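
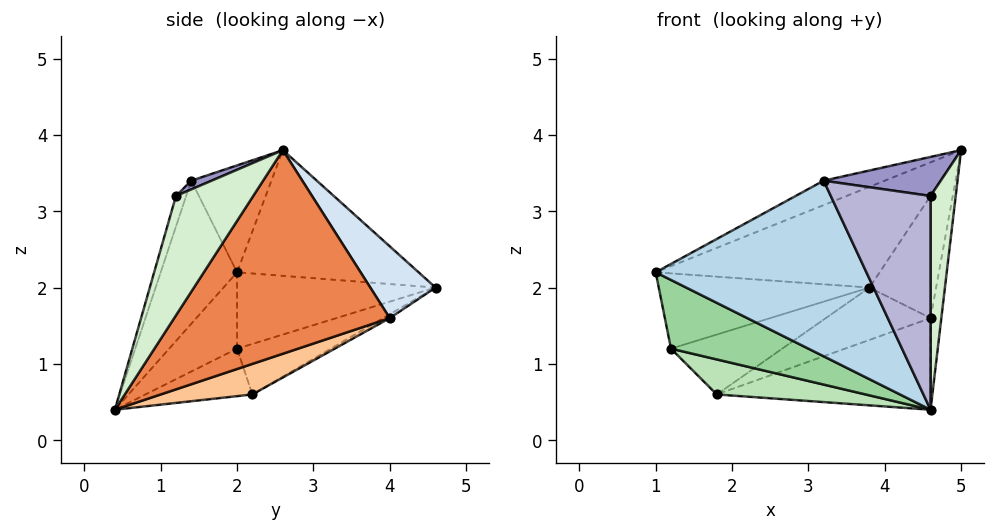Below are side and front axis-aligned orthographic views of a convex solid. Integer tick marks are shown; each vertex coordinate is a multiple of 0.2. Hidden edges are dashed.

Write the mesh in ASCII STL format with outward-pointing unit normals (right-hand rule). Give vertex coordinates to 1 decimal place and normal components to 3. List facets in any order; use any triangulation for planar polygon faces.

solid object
 facet normal -0.387 0.478 0.789
  outer loop
   vertex 3.8 4.6 2.0
   vertex 1.0 2.0 2.2
   vertex 5.0 2.6 3.8
  endloop
 endfacet
 facet normal -0.393 0.299 0.870
  outer loop
   vertex 3.2 1.4 3.4
   vertex 5.0 2.6 3.8
   vertex 1.0 2.0 2.2
  endloop
 endfacet
 facet normal -0.337 -0.929 0.153
  outer loop
   vertex 3.2 1.4 3.4
   vertex 1.0 2.0 2.2
   vertex 4.6 0.4 0.4
  endloop
 endfacet
 facet normal 0.665 0.679 0.311
  outer loop
   vertex 4.6 4.0 1.6
   vertex 3.8 4.6 2.0
   vertex 5.0 2.6 3.8
  endloop
 endfacet
 facet normal 0.988 0.049 -0.148
  outer loop
   vertex 4.6 4.0 1.6
   vertex 5.0 2.6 3.8
   vertex 4.6 0.4 0.4
  endloop
 endfacet
 facet normal -0.033 0.524 -0.851
  outer loop
   vertex 4.6 4.0 1.6
   vertex 1.8 2.2 0.6
   vertex 3.8 4.6 2.0
  endloop
 endfacet
 facet normal 0.134 0.313 -0.940
  outer loop
   vertex 4.6 4.0 1.6
   vertex 4.6 0.4 0.4
   vertex 1.8 2.2 0.6
  endloop
 endfacet
 facet normal -0.679 0.721 -0.136
  outer loop
   vertex 1.2 2.0 1.2
   vertex 1.0 2.0 2.2
   vertex 3.8 4.6 2.0
  endloop
 endfacet
 facet normal -0.601 0.712 -0.363
  outer loop
   vertex 1.2 2.0 1.2
   vertex 3.8 4.6 2.0
   vertex 1.8 2.2 0.6
  endloop
 endfacet
 facet normal -0.441 -0.893 -0.088
  outer loop
   vertex 1.2 2.0 1.2
   vertex 4.6 0.4 0.4
   vertex 1.0 2.0 2.2
  endloop
 endfacet
 facet normal -0.443 -0.618 -0.649
  outer loop
   vertex 1.2 2.0 1.2
   vertex 1.8 2.2 0.6
   vertex 4.6 0.4 0.4
  endloop
 endfacet
 facet normal 0.947 -0.308 0.088
  outer loop
   vertex 4.6 1.2 3.2
   vertex 4.6 0.4 0.4
   vertex 5.0 2.6 3.8
  endloop
 endfacet
 facet normal 0.071 -0.410 0.909
  outer loop
   vertex 4.6 1.2 3.2
   vertex 5.0 2.6 3.8
   vertex 3.2 1.4 3.4
  endloop
 endfacet
 facet normal -0.098 -0.957 0.273
  outer loop
   vertex 4.6 1.2 3.2
   vertex 3.2 1.4 3.4
   vertex 4.6 0.4 0.4
  endloop
 endfacet
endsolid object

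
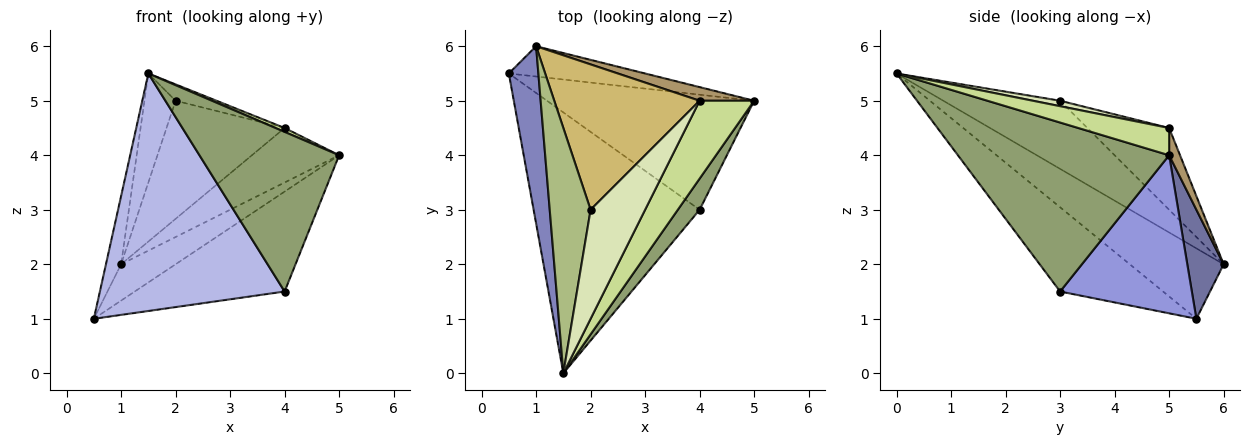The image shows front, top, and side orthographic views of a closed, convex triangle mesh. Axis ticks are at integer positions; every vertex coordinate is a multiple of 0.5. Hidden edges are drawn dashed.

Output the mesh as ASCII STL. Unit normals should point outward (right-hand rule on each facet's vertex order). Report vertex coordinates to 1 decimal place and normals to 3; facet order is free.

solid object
 facet normal 0.456 0.684 -0.570
  outer loop
   vertex 1.0 6.0 2.0
   vertex 5.0 5.0 4.0
   vertex 0.5 5.5 1.0
  endloop
 endfacet
 facet normal -0.912 0.147 0.383
  outer loop
   vertex 1.0 6.0 2.0
   vertex 0.5 5.5 1.0
   vertex 1.5 0.0 5.5
  endloop
 endfacet
 facet normal 0.499 0.568 -0.654
  outer loop
   vertex 4.0 3.0 1.5
   vertex 0.5 5.5 1.0
   vertex 5.0 5.0 4.0
  endloop
 endfacet
 facet normal -0.351 -0.630 -0.692
  outer loop
   vertex 4.0 3.0 1.5
   vertex 1.5 0.0 5.5
   vertex 0.5 5.5 1.0
  endloop
 endfacet
 facet normal 0.829 -0.548 0.107
  outer loop
   vertex 4.0 3.0 1.5
   vertex 5.0 5.0 4.0
   vertex 1.5 0.0 5.5
  endloop
 endfacet
 facet normal -0.836 0.223 0.502
  outer loop
   vertex 2.0 3.0 5.0
   vertex 1.0 6.0 2.0
   vertex 1.5 0.0 5.5
  endloop
 endfacet
 facet normal 0.447 -0.045 0.894
  outer loop
   vertex 4.0 5.0 4.5
   vertex 1.5 0.0 5.5
   vertex 5.0 5.0 4.0
  endloop
 endfacet
 facet normal 0.098 0.148 0.984
  outer loop
   vertex 4.0 5.0 4.5
   vertex 2.0 3.0 5.0
   vertex 1.5 0.0 5.5
  endloop
 endfacet
 facet normal 0.120 0.963 0.241
  outer loop
   vertex 4.0 5.0 4.5
   vertex 5.0 5.0 4.0
   vertex 1.0 6.0 2.0
  endloop
 endfacet
 facet normal -0.400 0.578 0.711
  outer loop
   vertex 4.0 5.0 4.5
   vertex 1.0 6.0 2.0
   vertex 2.0 3.0 5.0
  endloop
 endfacet
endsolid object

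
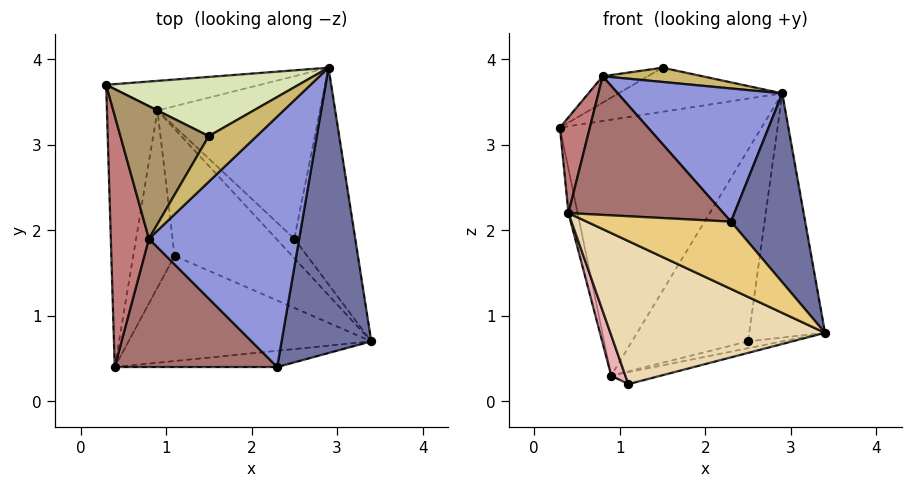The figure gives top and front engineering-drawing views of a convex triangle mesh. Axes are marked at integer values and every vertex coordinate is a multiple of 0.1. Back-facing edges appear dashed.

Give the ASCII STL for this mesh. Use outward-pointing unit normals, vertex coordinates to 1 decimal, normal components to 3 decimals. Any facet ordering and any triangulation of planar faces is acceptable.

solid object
 facet normal 0.751 -0.365 0.551
  outer loop
   vertex 2.3 0.4 2.1
   vertex 3.4 0.7 0.8
   vertex 2.9 3.9 3.6
  endloop
 endfacet
 facet normal -0.059 0.992 -0.115
  outer loop
   vertex 0.9 3.4 0.3
   vertex 0.3 3.7 3.2
   vertex 2.9 3.9 3.6
  endloop
 endfacet
 facet normal 0.469 -0.415 0.780
  outer loop
   vertex 0.8 1.9 3.8
   vertex 2.3 0.4 2.1
   vertex 2.9 3.9 3.6
  endloop
 endfacet
 facet normal 0.731 0.510 -0.453
  outer loop
   vertex 2.5 1.9 0.7
   vertex 2.9 3.9 3.6
   vertex 3.4 0.7 0.8
  endloop
 endfacet
 facet normal 0.479 0.291 -0.828
  outer loop
   vertex 2.5 1.9 0.7
   vertex 3.4 0.7 0.8
   vertex 0.9 3.4 0.3
  endloop
 endfacet
 facet normal 0.659 0.573 -0.486
  outer loop
   vertex 2.5 1.9 0.7
   vertex 0.9 3.4 0.3
   vertex 2.9 3.9 3.6
  endloop
 endfacet
 facet normal 0.288 0.090 -0.953
  outer loop
   vertex 1.1 1.7 0.2
   vertex 0.9 3.4 0.3
   vertex 3.4 0.7 0.8
  endloop
 endfacet
 facet normal -0.167 0.589 0.791
  outer loop
   vertex 1.5 3.1 3.9
   vertex 2.9 3.9 3.6
   vertex 0.3 3.7 3.2
  endloop
 endfacet
 facet normal -0.429 0.176 0.886
  outer loop
   vertex 1.5 3.1 3.9
   vertex 0.3 3.7 3.2
   vertex 0.8 1.9 3.8
  endloop
 endfacet
 facet normal 0.351 -0.279 0.894
  outer loop
   vertex 1.5 3.1 3.9
   vertex 0.8 1.9 3.8
   vertex 2.9 3.9 3.6
  endloop
 endfacet
 facet normal -0.012 -0.972 -0.235
  outer loop
   vertex 0.4 0.4 2.2
   vertex 3.4 0.7 0.8
   vertex 2.3 0.4 2.1
  endloop
 endfacet
 facet normal -0.192 -0.791 -0.581
  outer loop
   vertex 0.4 0.4 2.2
   vertex 1.1 1.7 0.2
   vertex 3.4 0.7 0.8
  endloop
 endfacet
 facet normal 0.036 -0.734 0.679
  outer loop
   vertex 0.4 0.4 2.2
   vertex 2.3 0.4 2.1
   vertex 0.8 1.9 3.8
  endloop
 endfacet
 facet normal -0.923 -0.137 0.359
  outer loop
   vertex 0.4 0.4 2.2
   vertex 0.8 1.9 3.8
   vertex 0.3 3.7 3.2
  endloop
 endfacet
 facet normal -0.978 0.033 -0.206
  outer loop
   vertex 0.4 0.4 2.2
   vertex 0.3 3.7 3.2
   vertex 0.9 3.4 0.3
  endloop
 endfacet
 facet normal -0.922 -0.086 -0.379
  outer loop
   vertex 0.4 0.4 2.2
   vertex 0.9 3.4 0.3
   vertex 1.1 1.7 0.2
  endloop
 endfacet
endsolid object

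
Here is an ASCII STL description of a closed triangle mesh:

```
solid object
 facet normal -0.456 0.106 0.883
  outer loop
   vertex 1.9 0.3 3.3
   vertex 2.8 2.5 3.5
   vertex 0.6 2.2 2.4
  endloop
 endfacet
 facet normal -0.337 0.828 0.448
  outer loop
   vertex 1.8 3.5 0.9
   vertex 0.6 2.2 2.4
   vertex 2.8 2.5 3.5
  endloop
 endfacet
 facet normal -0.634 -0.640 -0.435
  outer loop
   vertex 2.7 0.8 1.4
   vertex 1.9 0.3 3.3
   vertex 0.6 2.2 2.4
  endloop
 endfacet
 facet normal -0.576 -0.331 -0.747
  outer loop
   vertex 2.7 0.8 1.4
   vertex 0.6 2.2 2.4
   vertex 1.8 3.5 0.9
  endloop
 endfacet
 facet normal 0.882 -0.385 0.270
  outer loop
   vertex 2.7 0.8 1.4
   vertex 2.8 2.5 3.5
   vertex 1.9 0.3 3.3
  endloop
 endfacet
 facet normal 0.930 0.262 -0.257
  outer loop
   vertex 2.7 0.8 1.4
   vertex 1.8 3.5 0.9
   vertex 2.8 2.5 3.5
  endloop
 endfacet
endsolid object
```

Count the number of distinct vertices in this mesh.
5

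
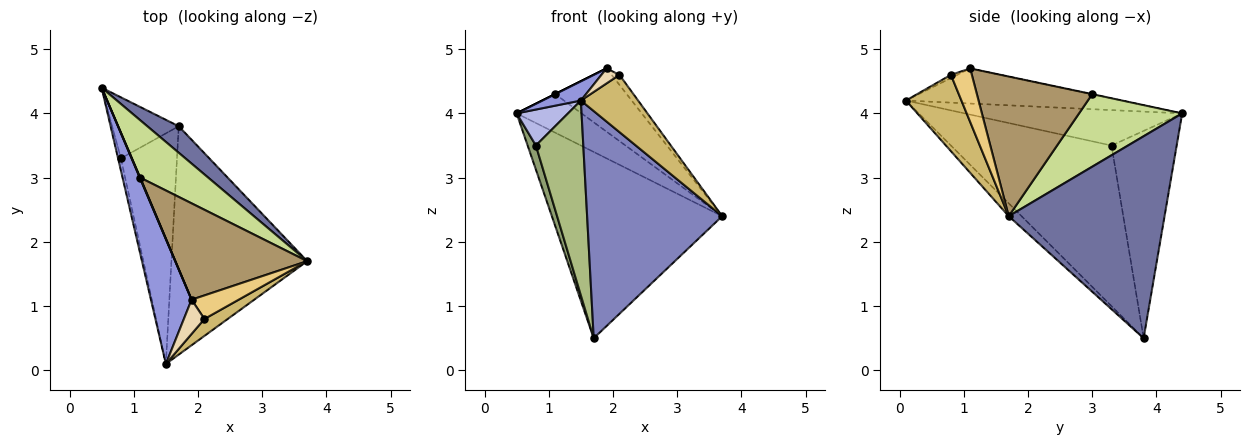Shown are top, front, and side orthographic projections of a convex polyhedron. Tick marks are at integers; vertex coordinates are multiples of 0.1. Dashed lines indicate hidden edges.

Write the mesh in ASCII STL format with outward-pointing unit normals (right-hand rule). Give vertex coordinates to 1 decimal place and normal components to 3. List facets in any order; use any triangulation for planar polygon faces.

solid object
 facet normal 0.671 0.734 0.104
  outer loop
   vertex 1.7 3.8 0.5
   vertex 0.5 4.4 4.0
   vertex 3.7 1.7 2.4
  endloop
 endfacet
 facet normal -0.067 -0.704 -0.707
  outer loop
   vertex 1.7 3.8 0.5
   vertex 3.7 1.7 2.4
   vertex 1.5 0.1 4.2
  endloop
 endfacet
 facet normal -0.649 -0.116 0.752
  outer loop
   vertex 1.9 1.1 4.7
   vertex 0.5 4.4 4.0
   vertex 1.5 0.1 4.2
  endloop
 endfacet
 facet normal -0.970 -0.229 -0.078
  outer loop
   vertex 0.8 3.3 3.5
   vertex 1.5 0.1 4.2
   vertex 0.5 4.4 4.0
  endloop
 endfacet
 facet normal -0.945 -0.120 -0.304
  outer loop
   vertex 0.8 3.3 3.5
   vertex 0.5 4.4 4.0
   vertex 1.7 3.8 0.5
  endloop
 endfacet
 facet normal -0.909 -0.268 -0.318
  outer loop
   vertex 0.8 3.3 3.5
   vertex 1.7 3.8 0.5
   vertex 1.5 0.1 4.2
  endloop
 endfacet
 facet normal 0.663 0.417 0.622
  outer loop
   vertex 1.1 3.0 4.3
   vertex 3.7 1.7 2.4
   vertex 0.5 4.4 4.0
  endloop
 endfacet
 facet normal -0.447 0.000 0.894
  outer loop
   vertex 1.1 3.0 4.3
   vertex 0.5 4.4 4.0
   vertex 1.9 1.1 4.7
  endloop
 endfacet
 facet normal 0.663 0.411 0.626
  outer loop
   vertex 1.1 3.0 4.3
   vertex 1.9 1.1 4.7
   vertex 3.7 1.7 2.4
  endloop
 endfacet
 facet normal 0.681 -0.702 0.208
  outer loop
   vertex 2.1 0.8 4.6
   vertex 1.5 0.1 4.2
   vertex 3.7 1.7 2.4
  endloop
 endfacet
 facet normal 0.723 0.270 0.636
  outer loop
   vertex 2.1 0.8 4.6
   vertex 3.7 1.7 2.4
   vertex 1.9 1.1 4.7
  endloop
 endfacet
 facet normal -0.142 -0.397 0.907
  outer loop
   vertex 2.1 0.8 4.6
   vertex 1.9 1.1 4.7
   vertex 1.5 0.1 4.2
  endloop
 endfacet
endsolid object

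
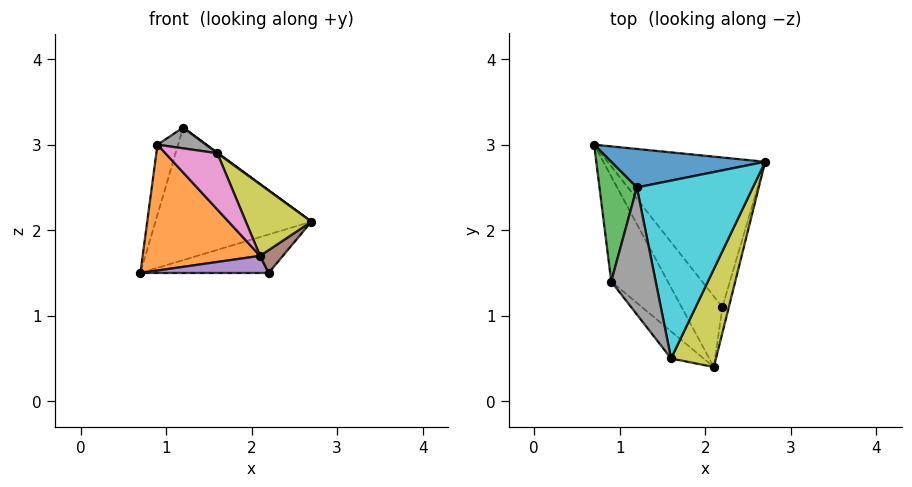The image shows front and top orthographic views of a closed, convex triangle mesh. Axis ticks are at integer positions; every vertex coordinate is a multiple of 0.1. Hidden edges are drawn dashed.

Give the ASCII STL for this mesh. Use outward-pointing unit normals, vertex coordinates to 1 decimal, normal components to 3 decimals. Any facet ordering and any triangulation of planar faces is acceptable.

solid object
 facet normal 0.012 0.960 0.279
  outer loop
   vertex 1.2 2.5 3.2
   vertex 2.7 2.8 2.1
   vertex 0.7 3.0 1.5
  endloop
 endfacet
 facet normal -0.800 -0.460 -0.384
  outer loop
   vertex 0.9 1.4 3.0
   vertex 0.7 3.0 1.5
   vertex 2.1 0.4 1.7
  endloop
 endfacet
 facet normal -0.925 0.192 0.329
  outer loop
   vertex 0.9 1.4 3.0
   vertex 1.2 2.5 3.2
   vertex 0.7 3.0 1.5
  endloop
 endfacet
 facet normal 0.301 0.238 -0.924
  outer loop
   vertex 2.2 1.1 1.5
   vertex 0.7 3.0 1.5
   vertex 2.7 2.8 2.1
  endloop
 endfacet
 facet normal -0.285 -0.225 -0.932
  outer loop
   vertex 2.2 1.1 1.5
   vertex 2.1 0.4 1.7
   vertex 0.7 3.0 1.5
  endloop
 endfacet
 facet normal 0.953 -0.201 -0.226
  outer loop
   vertex 2.2 1.1 1.5
   vertex 2.7 2.8 2.1
   vertex 2.1 0.4 1.7
  endloop
 endfacet
 facet normal -0.774 -0.571 -0.275
  outer loop
   vertex 1.6 0.5 2.9
   vertex 0.9 1.4 3.0
   vertex 2.1 0.4 1.7
  endloop
 endfacet
 facet normal -0.066 -0.161 0.985
  outer loop
   vertex 1.6 0.5 2.9
   vertex 1.2 2.5 3.2
   vertex 0.9 1.4 3.0
  endloop
 endfacet
 facet normal 0.876 -0.284 0.389
  outer loop
   vertex 1.6 0.5 2.9
   vertex 2.1 0.4 1.7
   vertex 2.7 2.8 2.1
  endloop
 endfacet
 facet normal 0.592 -0.003 0.806
  outer loop
   vertex 1.6 0.5 2.9
   vertex 2.7 2.8 2.1
   vertex 1.2 2.5 3.2
  endloop
 endfacet
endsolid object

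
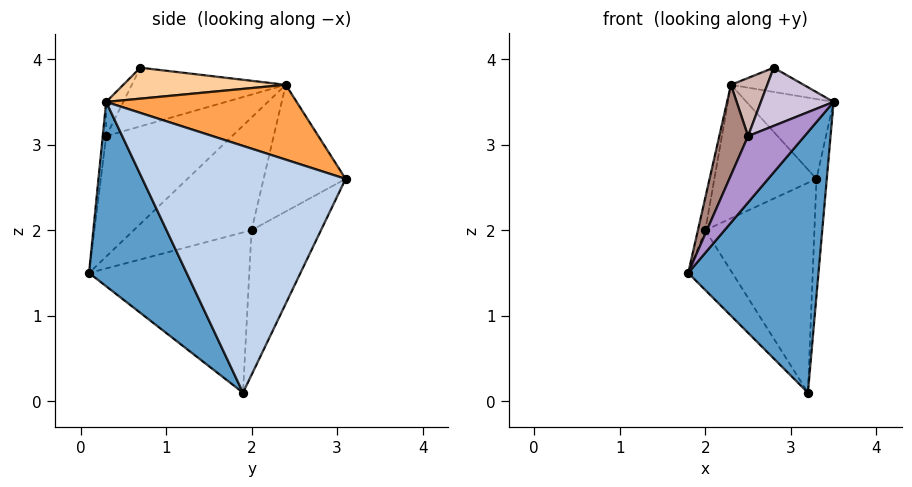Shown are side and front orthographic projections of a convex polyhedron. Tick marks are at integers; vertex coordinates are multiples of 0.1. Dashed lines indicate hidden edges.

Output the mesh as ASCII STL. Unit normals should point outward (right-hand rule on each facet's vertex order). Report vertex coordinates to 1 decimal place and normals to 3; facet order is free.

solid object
 facet normal 0.551 -0.735 -0.395
  outer loop
   vertex 3.2 1.9 0.1
   vertex 3.5 0.3 3.5
   vertex 1.8 0.1 1.5
  endloop
 endfacet
 facet normal 0.997 0.051 -0.064
  outer loop
   vertex 3.2 1.9 0.1
   vertex 3.3 3.1 2.6
   vertex 3.5 0.3 3.5
  endloop
 endfacet
 facet normal 0.614 0.281 0.737
  outer loop
   vertex 2.3 2.4 3.7
   vertex 3.5 0.3 3.5
   vertex 3.3 3.1 2.6
  endloop
 endfacet
 facet normal 0.588 0.263 0.765
  outer loop
   vertex 2.8 0.7 3.9
   vertex 3.5 0.3 3.5
   vertex 2.3 2.4 3.7
  endloop
 endfacet
 facet normal -0.818 0.225 -0.529
  outer loop
   vertex 2.0 2.0 2.0
   vertex 3.2 1.9 0.1
   vertex 1.8 0.1 1.5
  endloop
 endfacet
 facet normal -0.985 0.062 0.159
  outer loop
   vertex 2.0 2.0 2.0
   vertex 1.8 0.1 1.5
   vertex 2.3 2.4 3.7
  endloop
 endfacet
 facet normal -0.501 0.788 -0.358
  outer loop
   vertex 2.0 2.0 2.0
   vertex 3.3 3.1 2.6
   vertex 3.2 1.9 0.1
  endloop
 endfacet
 facet normal -0.624 0.778 -0.073
  outer loop
   vertex 2.0 2.0 2.0
   vertex 2.3 2.4 3.7
   vertex 3.3 3.1 2.6
  endloop
 endfacet
 facet normal -0.060 -0.987 0.150
  outer loop
   vertex 2.5 0.3 3.1
   vertex 1.8 0.1 1.5
   vertex 3.5 0.3 3.5
  endloop
 endfacet
 facet normal -0.199 -0.845 0.497
  outer loop
   vertex 2.5 0.3 3.1
   vertex 3.5 0.3 3.5
   vertex 2.8 0.7 3.9
  endloop
 endfacet
 facet normal -0.888 -0.203 0.414
  outer loop
   vertex 2.5 0.3 3.1
   vertex 2.3 2.4 3.7
   vertex 1.8 0.1 1.5
  endloop
 endfacet
 facet normal -0.877 -0.207 0.433
  outer loop
   vertex 2.5 0.3 3.1
   vertex 2.8 0.7 3.9
   vertex 2.3 2.4 3.7
  endloop
 endfacet
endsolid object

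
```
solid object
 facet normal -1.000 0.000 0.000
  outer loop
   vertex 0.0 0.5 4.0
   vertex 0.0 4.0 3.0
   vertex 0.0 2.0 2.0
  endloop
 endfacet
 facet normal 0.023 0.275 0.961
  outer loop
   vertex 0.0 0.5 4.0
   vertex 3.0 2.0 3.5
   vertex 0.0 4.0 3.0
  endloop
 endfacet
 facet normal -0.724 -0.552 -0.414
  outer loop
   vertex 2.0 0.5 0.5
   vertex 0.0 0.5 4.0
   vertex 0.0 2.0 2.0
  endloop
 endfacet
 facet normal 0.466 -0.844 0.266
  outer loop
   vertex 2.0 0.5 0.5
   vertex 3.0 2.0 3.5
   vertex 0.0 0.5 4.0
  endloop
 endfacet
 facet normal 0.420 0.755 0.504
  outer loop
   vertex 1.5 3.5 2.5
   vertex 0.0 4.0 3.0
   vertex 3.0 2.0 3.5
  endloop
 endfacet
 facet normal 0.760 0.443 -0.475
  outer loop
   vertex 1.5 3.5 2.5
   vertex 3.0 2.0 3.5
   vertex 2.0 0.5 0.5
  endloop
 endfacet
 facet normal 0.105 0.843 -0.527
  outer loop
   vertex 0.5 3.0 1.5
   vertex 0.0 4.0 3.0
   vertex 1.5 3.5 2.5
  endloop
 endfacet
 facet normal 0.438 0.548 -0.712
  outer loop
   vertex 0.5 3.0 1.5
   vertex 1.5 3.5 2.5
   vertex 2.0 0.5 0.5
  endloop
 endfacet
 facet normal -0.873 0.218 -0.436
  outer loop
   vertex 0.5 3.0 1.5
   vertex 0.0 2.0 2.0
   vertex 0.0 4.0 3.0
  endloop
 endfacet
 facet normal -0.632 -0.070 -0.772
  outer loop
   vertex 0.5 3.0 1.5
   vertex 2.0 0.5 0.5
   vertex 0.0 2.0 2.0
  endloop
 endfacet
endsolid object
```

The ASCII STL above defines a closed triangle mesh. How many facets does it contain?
10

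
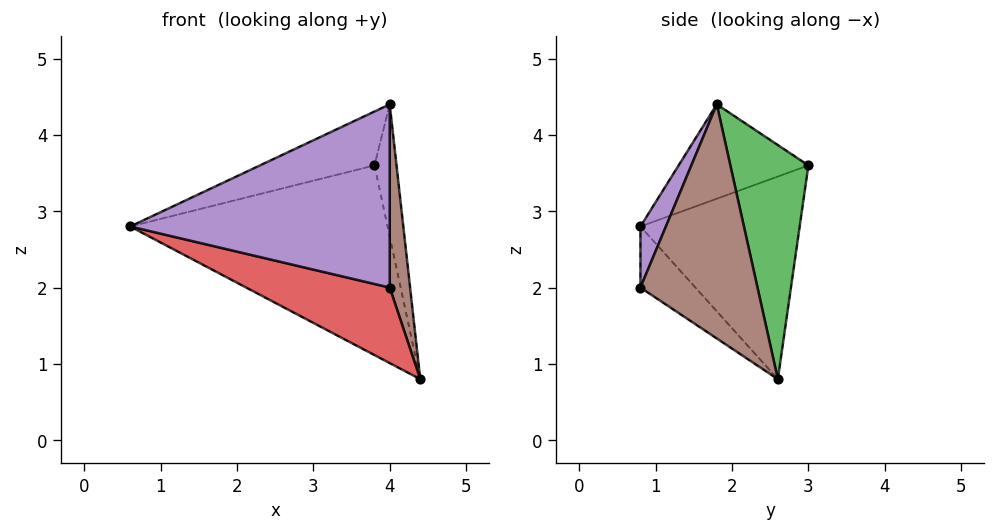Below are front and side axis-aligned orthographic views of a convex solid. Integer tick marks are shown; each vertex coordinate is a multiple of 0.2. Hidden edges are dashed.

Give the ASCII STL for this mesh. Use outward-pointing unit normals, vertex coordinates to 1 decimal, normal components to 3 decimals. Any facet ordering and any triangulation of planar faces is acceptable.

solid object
 facet normal -0.512 0.828 -0.228
  outer loop
   vertex 3.8 3.0 3.6
   vertex 4.4 2.6 0.8
   vertex 0.6 0.8 2.8
  endloop
 endfacet
 facet normal -0.485 0.428 0.763
  outer loop
   vertex 4.0 1.8 4.4
   vertex 3.8 3.0 3.6
   vertex 0.6 0.8 2.8
  endloop
 endfacet
 facet normal 0.949 0.268 0.165
  outer loop
   vertex 4.0 1.8 4.4
   vertex 4.4 2.6 0.8
   vertex 3.8 3.0 3.6
  endloop
 endfacet
 facet normal -0.197 -0.513 -0.835
  outer loop
   vertex 4.0 0.8 2.0
   vertex 0.6 0.8 2.8
   vertex 4.4 2.6 0.8
  endloop
 endfacet
 facet normal 0.090 -0.919 0.383
  outer loop
   vertex 4.0 0.8 2.0
   vertex 4.0 1.8 4.4
   vertex 0.6 0.8 2.8
  endloop
 endfacet
 facet normal 0.983 -0.171 0.071
  outer loop
   vertex 4.0 0.8 2.0
   vertex 4.4 2.6 0.8
   vertex 4.0 1.8 4.4
  endloop
 endfacet
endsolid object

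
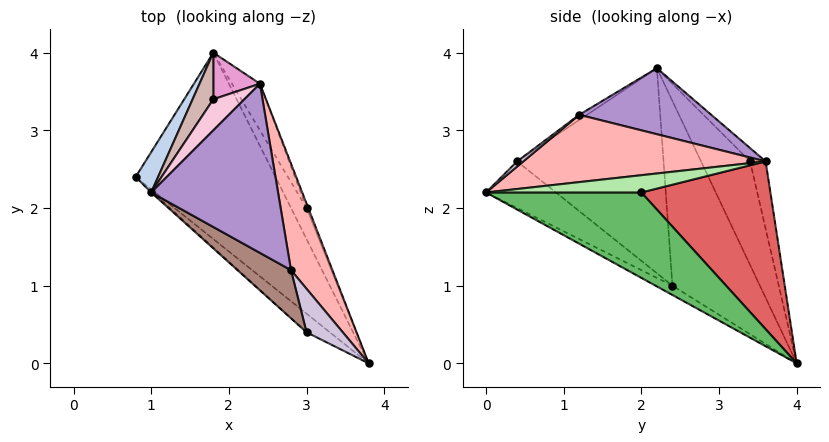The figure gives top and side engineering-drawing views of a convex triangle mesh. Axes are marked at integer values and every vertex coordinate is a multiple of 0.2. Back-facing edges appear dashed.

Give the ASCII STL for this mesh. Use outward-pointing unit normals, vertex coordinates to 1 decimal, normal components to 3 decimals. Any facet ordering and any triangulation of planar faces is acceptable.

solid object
 facet normal -0.057 -0.503 -0.862
  outer loop
   vertex 1.8 4.0 0.0
   vertex 3.8 0.0 2.2
   vertex 0.8 2.4 1.0
  endloop
 endfacet
 facet normal -0.815 0.571 0.099
  outer loop
   vertex 1.0 2.2 3.8
   vertex 1.8 4.0 0.0
   vertex 0.8 2.4 1.0
  endloop
 endfacet
 facet normal -0.535 -0.802 -0.267
  outer loop
   vertex 3.0 0.4 2.6
   vertex 0.8 2.4 1.0
   vertex 3.8 0.0 2.2
  endloop
 endfacet
 facet normal -0.671 -0.742 -0.005
  outer loop
   vertex 3.0 0.4 2.6
   vertex 1.0 2.2 3.8
   vertex 0.8 2.4 1.0
  endloop
 endfacet
 facet normal 0.916 0.366 -0.166
  outer loop
   vertex 3.0 2.0 2.2
   vertex 3.8 0.0 2.2
   vertex 1.8 4.0 0.0
  endloop
 endfacet
 facet normal 0.925 0.370 -0.092
  outer loop
   vertex 3.0 2.0 2.2
   vertex 2.4 3.6 2.6
   vertex 3.8 0.0 2.2
  endloop
 endfacet
 facet normal 0.912 0.380 -0.152
  outer loop
   vertex 3.0 2.0 2.2
   vertex 1.8 4.0 0.0
   vertex 2.4 3.6 2.6
  endloop
 endfacet
 facet normal 0.822 0.263 0.506
  outer loop
   vertex 2.8 1.2 3.2
   vertex 3.8 0.0 2.2
   vertex 2.4 3.6 2.6
  endloop
 endfacet
 facet normal 0.442 0.286 0.850
  outer loop
   vertex 2.8 1.2 3.2
   vertex 2.4 3.6 2.6
   vertex 1.0 2.2 3.8
  endloop
 endfacet
 facet normal 0.115 -0.577 0.808
  outer loop
   vertex 2.8 1.2 3.2
   vertex 3.0 0.4 2.6
   vertex 3.8 0.0 2.2
  endloop
 endfacet
 facet normal -0.076 -0.610 0.788
  outer loop
   vertex 2.8 1.2 3.2
   vertex 1.0 2.2 3.8
   vertex 3.0 0.4 2.6
  endloop
 endfacet
 facet normal -0.747 0.648 0.149
  outer loop
   vertex 1.8 3.4 2.6
   vertex 1.8 4.0 0.0
   vertex 1.0 2.2 3.8
  endloop
 endfacet
 facet normal -0.309 0.927 0.214
  outer loop
   vertex 1.8 3.4 2.6
   vertex 2.4 3.6 2.6
   vertex 1.8 4.0 0.0
  endloop
 endfacet
 facet normal -0.254 0.763 0.594
  outer loop
   vertex 1.8 3.4 2.6
   vertex 1.0 2.2 3.8
   vertex 2.4 3.6 2.6
  endloop
 endfacet
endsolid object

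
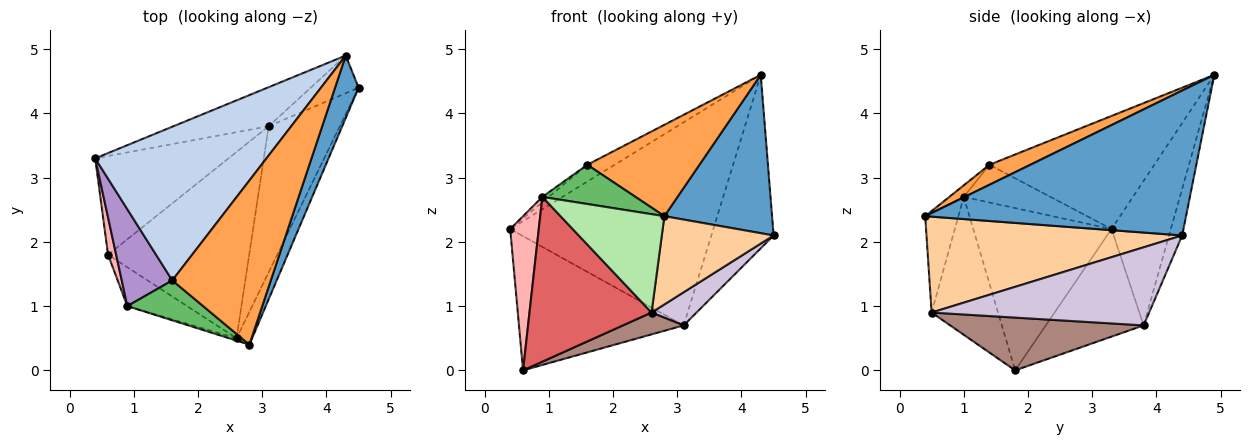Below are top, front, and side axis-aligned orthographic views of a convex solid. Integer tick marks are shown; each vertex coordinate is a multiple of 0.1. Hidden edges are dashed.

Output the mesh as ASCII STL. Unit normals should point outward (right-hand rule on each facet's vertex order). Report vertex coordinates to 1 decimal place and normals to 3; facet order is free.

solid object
 facet normal 0.914 -0.377 0.149
  outer loop
   vertex 4.3 4.9 4.6
   vertex 2.8 0.4 2.4
   vertex 4.5 4.4 2.1
  endloop
 endfacet
 facet normal -0.549 0.091 0.831
  outer loop
   vertex 1.6 1.4 3.2
   vertex 4.3 4.9 4.6
   vertex 0.4 3.3 2.2
  endloop
 endfacet
 facet normal 0.175 -0.479 0.860
  outer loop
   vertex 1.6 1.4 3.2
   vertex 2.8 0.4 2.4
   vertex 4.3 4.9 4.6
  endloop
 endfacet
 facet normal 0.906 -0.396 -0.147
  outer loop
   vertex 2.6 0.5 0.9
   vertex 4.5 4.4 2.1
   vertex 2.8 0.4 2.4
  endloop
 endfacet
 facet normal -0.108 -0.697 0.709
  outer loop
   vertex 0.9 1.0 2.7
   vertex 2.8 0.4 2.4
   vertex 1.6 1.4 3.2
  endloop
 endfacet
 facet normal -0.304 -0.952 -0.023
  outer loop
   vertex 0.9 1.0 2.7
   vertex 2.6 0.5 0.9
   vertex 2.8 0.4 2.4
  endloop
 endfacet
 facet normal -0.468 -0.860 -0.203
  outer loop
   vertex 0.9 1.0 2.7
   vertex 0.6 1.8 0.0
   vertex 2.6 0.5 0.9
  endloop
 endfacet
 facet normal -0.978 -0.202 0.049
  outer loop
   vertex 0.9 1.0 2.7
   vertex 0.4 3.3 2.2
   vertex 0.6 1.8 0.0
  endloop
 endfacet
 facet normal -0.597 0.044 0.801
  outer loop
   vertex 0.9 1.0 2.7
   vertex 1.6 1.4 3.2
   vertex 0.4 3.3 2.2
  endloop
 endfacet
 facet normal 0.731 -0.151 -0.666
  outer loop
   vertex 3.1 3.8 0.7
   vertex 4.5 4.4 2.1
   vertex 2.6 0.5 0.9
  endloop
 endfacet
 facet normal 0.348 -0.109 -0.931
  outer loop
   vertex 3.1 3.8 0.7
   vertex 2.6 0.5 0.9
   vertex 0.6 1.8 0.0
  endloop
 endfacet
 facet normal -0.432 0.727 -0.535
  outer loop
   vertex 3.1 3.8 0.7
   vertex 0.6 1.8 0.0
   vertex 0.4 3.3 2.2
  endloop
 endfacet
 facet normal -0.276 0.944 -0.181
  outer loop
   vertex 3.1 3.8 0.7
   vertex 0.4 3.3 2.2
   vertex 4.3 4.9 4.6
  endloop
 endfacet
 facet normal -0.203 0.957 -0.208
  outer loop
   vertex 3.1 3.8 0.7
   vertex 4.3 4.9 4.6
   vertex 4.5 4.4 2.1
  endloop
 endfacet
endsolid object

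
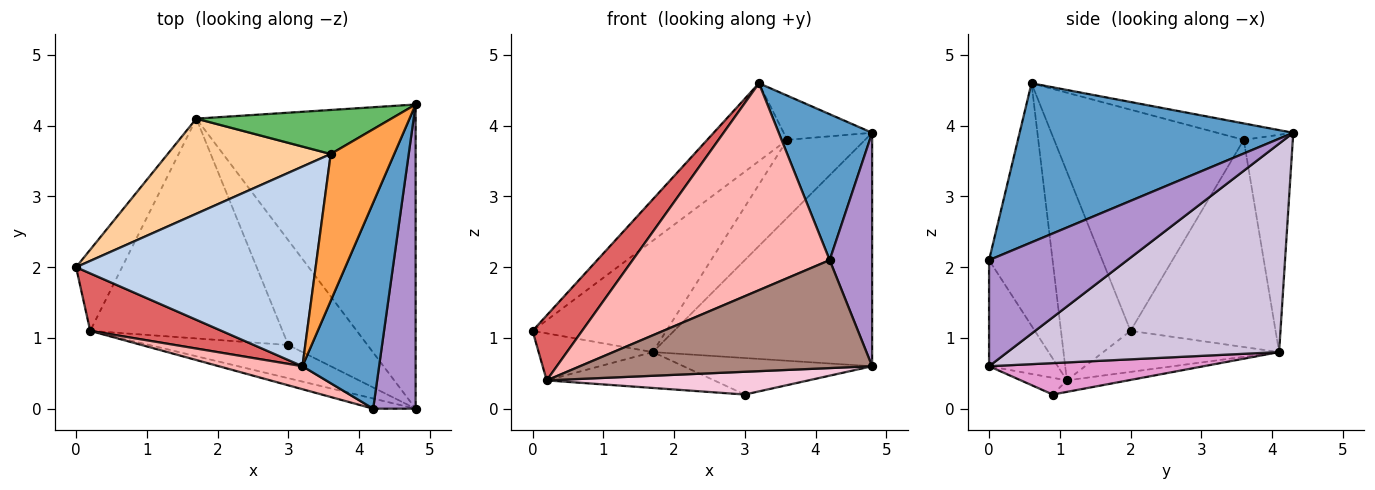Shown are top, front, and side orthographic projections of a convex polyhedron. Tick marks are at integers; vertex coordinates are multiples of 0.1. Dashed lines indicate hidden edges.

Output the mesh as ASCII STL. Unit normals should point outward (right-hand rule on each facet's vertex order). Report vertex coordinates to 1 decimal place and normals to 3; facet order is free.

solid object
 facet normal 0.861 -0.294 0.415
  outer loop
   vertex 3.2 0.6 4.6
   vertex 4.2 0.0 2.1
   vertex 4.8 4.3 3.9
  endloop
 endfacet
 facet normal -0.652 0.275 0.706
  outer loop
   vertex 3.6 3.6 3.8
   vertex 0.0 2.0 1.1
   vertex 3.2 0.6 4.6
  endloop
 endfacet
 facet normal -0.241 0.280 0.929
  outer loop
   vertex 3.6 3.6 3.8
   vertex 3.2 0.6 4.6
   vertex 4.8 4.3 3.9
  endloop
 endfacet
 facet normal -0.636 0.587 0.501
  outer loop
   vertex 3.6 3.6 3.8
   vertex 1.7 4.1 0.8
   vertex 0.0 2.0 1.1
  endloop
 endfacet
 facet normal -0.481 0.763 0.432
  outer loop
   vertex 3.6 3.6 3.8
   vertex 4.8 4.3 3.9
   vertex 1.7 4.1 0.8
  endloop
 endfacet
 facet normal -0.611 0.397 -0.685
  outer loop
   vertex 0.2 1.1 0.4
   vertex 0.0 2.0 1.1
   vertex 1.7 4.1 0.8
  endloop
 endfacet
 facet normal -0.725 -0.516 0.456
  outer loop
   vertex 0.2 1.1 0.4
   vertex 3.2 0.6 4.6
   vertex 0.0 2.0 1.1
  endloop
 endfacet
 facet normal -0.305 -0.947 0.105
  outer loop
   vertex 0.2 1.1 0.4
   vertex 4.2 0.0 2.1
   vertex 3.2 0.6 4.6
  endloop
 endfacet
 facet normal 0.893 -0.274 0.357
  outer loop
   vertex 4.8 0.0 0.6
   vertex 4.8 4.3 3.9
   vertex 4.2 0.0 2.1
  endloop
 endfacet
 facet normal 0.602 0.486 -0.633
  outer loop
   vertex 4.8 0.0 0.6
   vertex 1.7 4.1 0.8
   vertex 4.8 4.3 3.9
  endloop
 endfacet
 facet normal -0.228 -0.969 -0.091
  outer loop
   vertex 4.8 0.0 0.6
   vertex 4.2 0.0 2.1
   vertex 0.2 1.1 0.4
  endloop
 endfacet
 facet normal -0.059 0.161 -0.985
  outer loop
   vertex 3.0 0.9 0.2
   vertex 0.2 1.1 0.4
   vertex 1.7 4.1 0.8
  endloop
 endfacet
 facet normal 0.351 0.308 -0.884
  outer loop
   vertex 3.0 0.9 0.2
   vertex 1.7 4.1 0.8
   vertex 4.8 0.0 0.6
  endloop
 endfacet
 facet normal -0.099 -0.562 -0.821
  outer loop
   vertex 3.0 0.9 0.2
   vertex 4.8 0.0 0.6
   vertex 0.2 1.1 0.4
  endloop
 endfacet
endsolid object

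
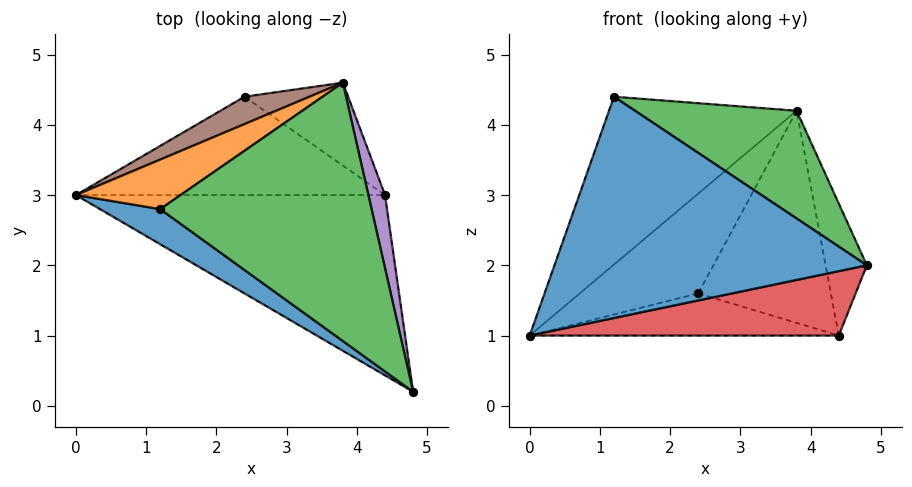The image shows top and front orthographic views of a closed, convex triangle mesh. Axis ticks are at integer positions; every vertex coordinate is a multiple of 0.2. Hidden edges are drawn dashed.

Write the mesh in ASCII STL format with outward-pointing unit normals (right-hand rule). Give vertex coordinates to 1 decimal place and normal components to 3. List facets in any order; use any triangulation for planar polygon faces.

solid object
 facet normal -0.520 -0.844 0.134
  outer loop
   vertex 1.2 2.8 4.4
   vertex 0.0 3.0 1.0
   vertex 4.8 0.2 2.0
  endloop
 endfacet
 facet normal -0.540 0.807 0.238
  outer loop
   vertex 1.2 2.8 4.4
   vertex 3.8 4.6 4.2
   vertex 0.0 3.0 1.0
  endloop
 endfacet
 facet normal 0.320 -0.365 0.875
  outer loop
   vertex 1.2 2.8 4.4
   vertex 4.8 0.2 2.0
   vertex 3.8 4.6 4.2
  endloop
 endfacet
 facet normal 0.000 -0.336 -0.942
  outer loop
   vertex 4.4 3.0 1.0
   vertex 4.8 0.2 2.0
   vertex 0.0 3.0 1.0
  endloop
 endfacet
 facet normal 0.980 0.174 0.097
  outer loop
   vertex 4.4 3.0 1.0
   vertex 3.8 4.6 4.2
   vertex 4.8 0.2 2.0
  endloop
 endfacet
 facet normal -0.532 0.816 0.224
  outer loop
   vertex 2.4 4.4 1.6
   vertex 0.0 3.0 1.0
   vertex 3.8 4.6 4.2
  endloop
 endfacet
 facet normal 0.000 0.394 -0.919
  outer loop
   vertex 2.4 4.4 1.6
   vertex 4.4 3.0 1.0
   vertex 0.0 3.0 1.0
  endloop
 endfacet
 facet normal 0.477 0.819 -0.320
  outer loop
   vertex 2.4 4.4 1.6
   vertex 3.8 4.6 4.2
   vertex 4.4 3.0 1.0
  endloop
 endfacet
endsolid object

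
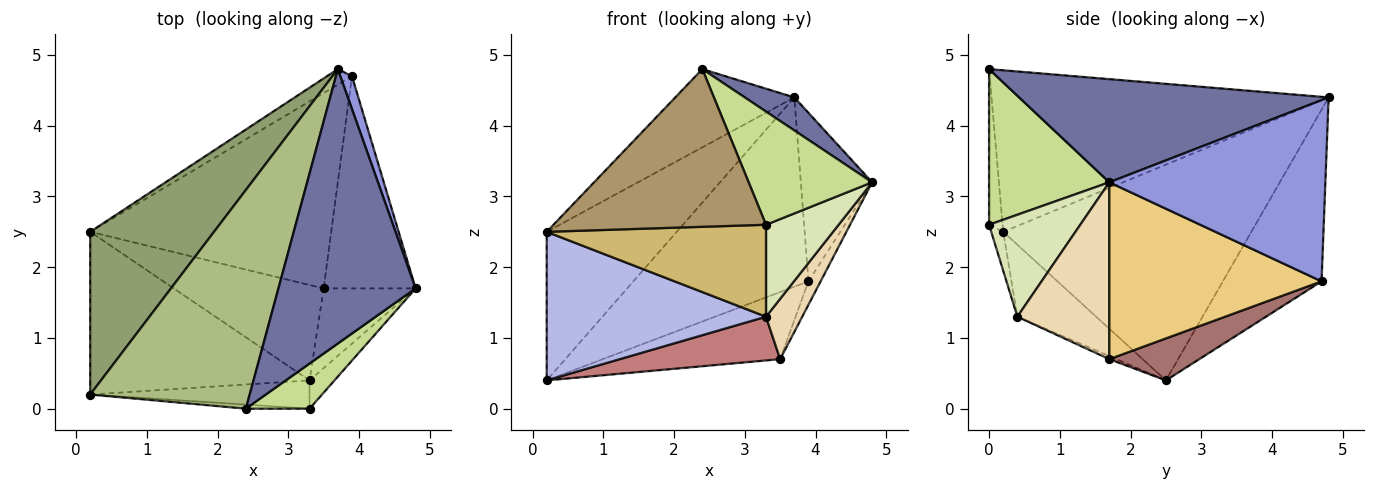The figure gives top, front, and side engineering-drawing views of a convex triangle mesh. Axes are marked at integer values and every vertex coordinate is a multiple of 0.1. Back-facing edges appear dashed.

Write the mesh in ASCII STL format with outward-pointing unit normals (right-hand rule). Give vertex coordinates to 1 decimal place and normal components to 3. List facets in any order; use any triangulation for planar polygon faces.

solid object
 facet normal 0.598 -0.096 0.796
  outer loop
   vertex 2.4 0.0 4.8
   vertex 4.8 1.7 3.2
   vertex 3.7 4.8 4.4
  endloop
 endfacet
 facet normal -0.490 0.869 -0.071
  outer loop
   vertex 3.9 4.7 1.8
   vertex 0.2 2.5 0.4
   vertex 3.7 4.8 4.4
  endloop
 endfacet
 facet normal 0.948 0.313 0.061
  outer loop
   vertex 3.9 4.7 1.8
   vertex 3.7 4.8 4.4
   vertex 4.8 1.7 3.2
  endloop
 endfacet
 facet normal -0.236 -0.655 -0.718
  outer loop
   vertex 0.2 0.2 2.5
   vertex 0.2 2.5 0.4
   vertex 3.3 0.4 1.3
  endloop
 endfacet
 facet normal -0.790 0.414 0.453
  outer loop
   vertex 0.2 0.2 2.5
   vertex 3.7 4.8 4.4
   vertex 0.2 2.5 0.4
  endloop
 endfacet
 facet normal -0.690 0.244 0.681
  outer loop
   vertex 0.2 0.2 2.5
   vertex 2.4 0.0 4.8
   vertex 3.7 4.8 4.4
  endloop
 endfacet
 facet normal 0.671 -0.689 0.274
  outer loop
   vertex 3.3 0.0 2.6
   vertex 4.8 1.7 3.2
   vertex 2.4 0.0 4.8
  endloop
 endfacet
 facet normal 0.768 -0.612 -0.188
  outer loop
   vertex 3.3 0.0 2.6
   vertex 3.3 0.4 1.3
   vertex 4.8 1.7 3.2
  endloop
 endfacet
 facet normal -0.064 -0.998 -0.026
  outer loop
   vertex 3.3 0.0 2.6
   vertex 2.4 0.0 4.8
   vertex 0.2 0.2 2.5
  endloop
 endfacet
 facet normal -0.052 -0.954 -0.294
  outer loop
   vertex 3.3 0.0 2.6
   vertex 0.2 0.2 2.5
   vertex 3.3 0.4 1.3
  endloop
 endfacet
 facet normal 0.886 0.051 -0.461
  outer loop
   vertex 3.5 1.7 0.7
   vertex 3.9 4.7 1.8
   vertex 4.8 1.7 3.2
  endloop
 endfacet
 facet normal 0.838 -0.330 -0.436
  outer loop
   vertex 3.5 1.7 0.7
   vertex 4.8 1.7 3.2
   vertex 3.3 0.4 1.3
  endloop
 endfacet
 facet normal 0.163 0.321 -0.933
  outer loop
   vertex 3.5 1.7 0.7
   vertex 0.2 2.5 0.4
   vertex 3.9 4.7 1.8
  endloop
 endfacet
 facet normal -0.018 -0.417 -0.909
  outer loop
   vertex 3.5 1.7 0.7
   vertex 3.3 0.4 1.3
   vertex 0.2 2.5 0.4
  endloop
 endfacet
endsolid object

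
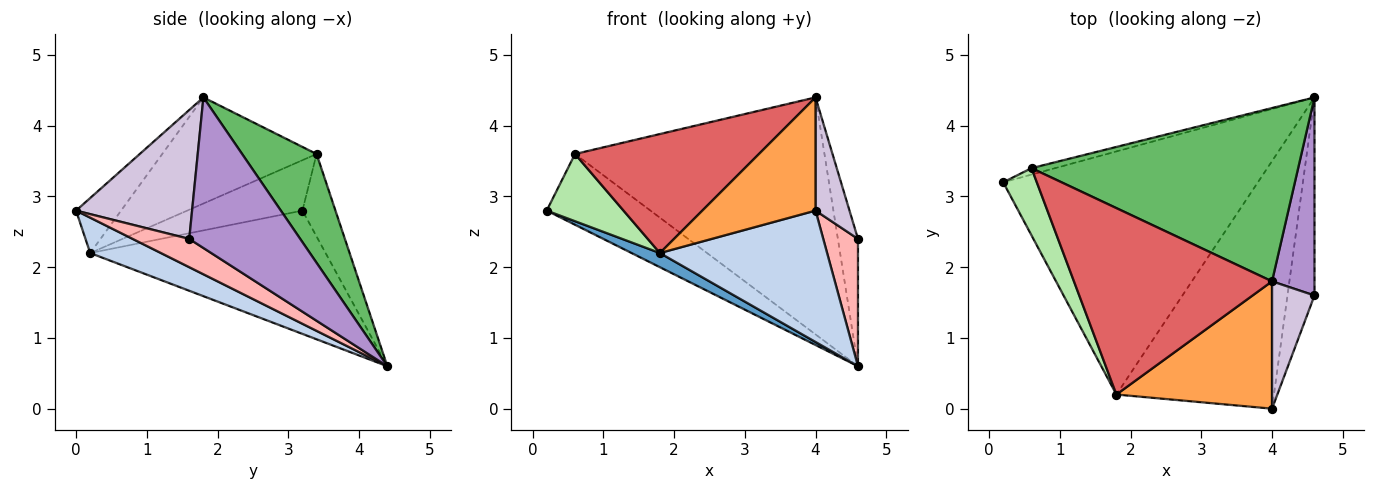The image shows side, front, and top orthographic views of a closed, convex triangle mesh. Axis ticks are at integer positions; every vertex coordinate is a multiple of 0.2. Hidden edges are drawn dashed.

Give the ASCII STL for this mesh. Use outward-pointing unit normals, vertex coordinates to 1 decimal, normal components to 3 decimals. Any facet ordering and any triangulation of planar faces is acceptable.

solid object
 facet normal -0.435 -0.052 -0.899
  outer loop
   vertex 1.8 0.2 2.2
   vertex 0.2 3.2 2.8
   vertex 4.6 4.4 0.6
  endloop
 endfacet
 facet normal 0.195 -0.460 -0.866
  outer loop
   vertex 1.8 0.2 2.2
   vertex 4.6 4.4 0.6
   vertex 4.0 0.0 2.8
  endloop
 endfacet
 facet normal -0.255 -0.642 0.723
  outer loop
   vertex 1.8 0.2 2.2
   vertex 4.0 0.0 2.8
   vertex 4.0 1.8 4.4
  endloop
 endfacet
 facet normal -0.302 0.949 -0.086
  outer loop
   vertex 0.6 3.4 3.6
   vertex 4.6 4.4 0.6
   vertex 0.2 3.2 2.8
  endloop
 endfacet
 facet normal 0.234 0.785 0.574
  outer loop
   vertex 0.6 3.4 3.6
   vertex 4.0 1.8 4.4
   vertex 4.6 4.4 0.6
  endloop
 endfacet
 facet normal -0.728 -0.485 0.485
  outer loop
   vertex 0.6 3.4 3.6
   vertex 0.2 3.2 2.8
   vertex 1.8 0.2 2.2
  endloop
 endfacet
 facet normal -0.412 -0.490 0.768
  outer loop
   vertex 0.6 3.4 3.6
   vertex 1.8 0.2 2.2
   vertex 4.0 1.8 4.4
  endloop
 endfacet
 facet normal 0.661 -0.406 -0.631
  outer loop
   vertex 4.6 1.6 2.4
   vertex 4.0 0.0 2.8
   vertex 4.6 4.4 0.6
  endloop
 endfacet
 facet normal 0.948 0.172 0.267
  outer loop
   vertex 4.6 1.6 2.4
   vertex 4.6 4.4 0.6
   vertex 4.0 1.8 4.4
  endloop
 endfacet
 facet normal 0.915 -0.268 0.301
  outer loop
   vertex 4.6 1.6 2.4
   vertex 4.0 1.8 4.4
   vertex 4.0 0.0 2.8
  endloop
 endfacet
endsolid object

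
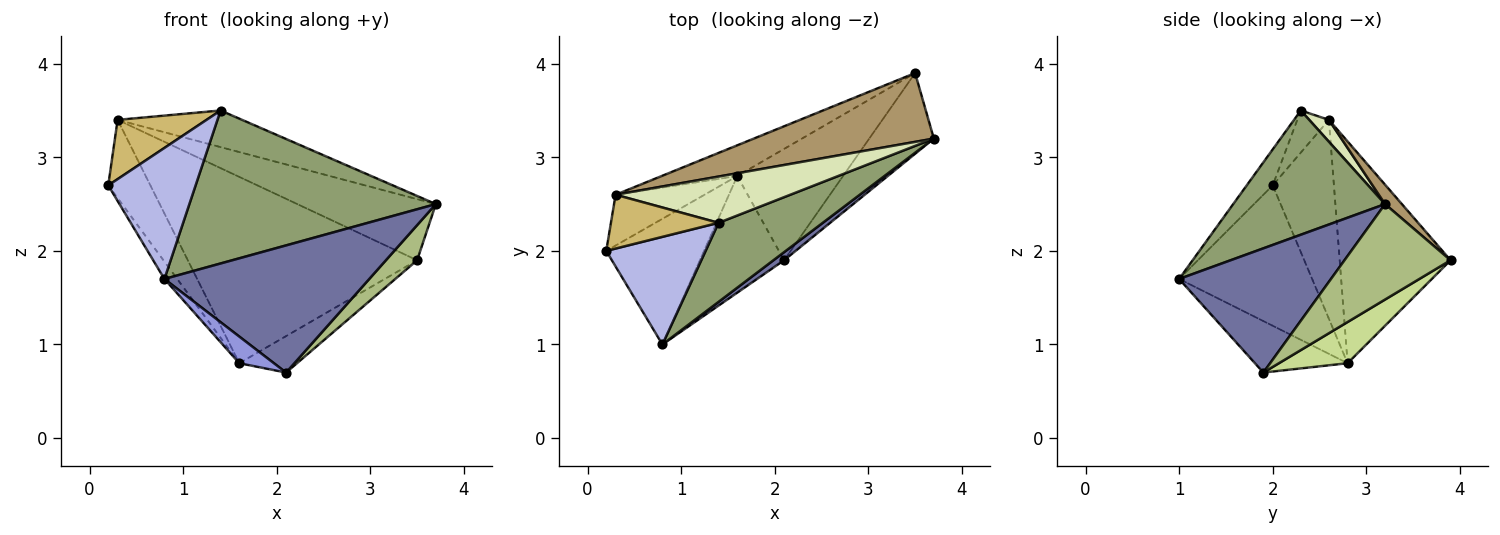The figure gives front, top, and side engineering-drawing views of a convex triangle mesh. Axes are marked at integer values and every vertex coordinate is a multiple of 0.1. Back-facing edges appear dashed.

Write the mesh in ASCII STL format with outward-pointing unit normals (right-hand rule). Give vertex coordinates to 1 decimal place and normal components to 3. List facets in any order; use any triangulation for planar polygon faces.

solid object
 facet normal 0.595 -0.802 0.051
  outer loop
   vertex 2.1 1.9 0.7
   vertex 3.7 3.2 2.5
   vertex 0.8 1.0 1.7
  endloop
 endfacet
 facet normal -0.818 0.079 -0.570
  outer loop
   vertex 1.6 2.8 0.8
   vertex 0.8 1.0 1.7
   vertex 0.2 2.0 2.7
  endloop
 endfacet
 facet normal -0.512 -0.191 -0.838
  outer loop
   vertex 1.6 2.8 0.8
   vertex 2.1 1.9 0.7
   vertex 0.8 1.0 1.7
  endloop
 endfacet
 facet normal -0.224 -0.753 0.619
  outer loop
   vertex 1.4 2.3 3.5
   vertex 0.2 2.0 2.7
   vertex 0.8 1.0 1.7
  endloop
 endfacet
 facet normal 0.480 -0.779 0.403
  outer loop
   vertex 1.4 2.3 3.5
   vertex 0.8 1.0 1.7
   vertex 3.7 3.2 2.5
  endloop
 endfacet
 facet normal 0.805 -0.237 -0.544
  outer loop
   vertex 3.5 3.9 1.9
   vertex 3.7 3.2 2.5
   vertex 2.1 1.9 0.7
  endloop
 endfacet
 facet normal 0.347 0.292 -0.891
  outer loop
   vertex 3.5 3.9 1.9
   vertex 2.1 1.9 0.7
   vertex 1.6 2.8 0.8
  endloop
 endfacet
 facet normal 0.098 0.618 0.780
  outer loop
   vertex 0.3 2.6 3.4
   vertex 1.4 2.3 3.5
   vertex 3.7 3.2 2.5
  endloop
 endfacet
 facet normal 0.080 0.662 0.745
  outer loop
   vertex 0.3 2.6 3.4
   vertex 3.7 3.2 2.5
   vertex 3.5 3.9 1.9
  endloop
 endfacet
 facet normal -0.254 -0.716 0.650
  outer loop
   vertex 0.3 2.6 3.4
   vertex 0.2 2.0 2.7
   vertex 1.4 2.3 3.5
  endloop
 endfacet
 facet normal -0.773 0.532 -0.346
  outer loop
   vertex 0.3 2.6 3.4
   vertex 1.6 2.8 0.8
   vertex 0.2 2.0 2.7
  endloop
 endfacet
 facet normal -0.431 0.891 -0.147
  outer loop
   vertex 0.3 2.6 3.4
   vertex 3.5 3.9 1.9
   vertex 1.6 2.8 0.8
  endloop
 endfacet
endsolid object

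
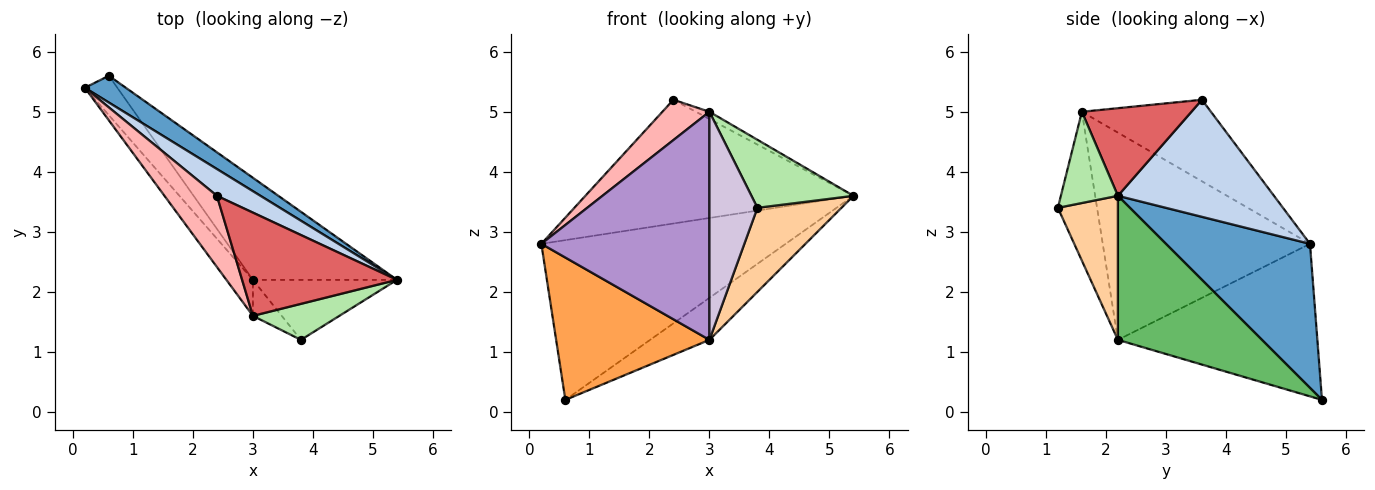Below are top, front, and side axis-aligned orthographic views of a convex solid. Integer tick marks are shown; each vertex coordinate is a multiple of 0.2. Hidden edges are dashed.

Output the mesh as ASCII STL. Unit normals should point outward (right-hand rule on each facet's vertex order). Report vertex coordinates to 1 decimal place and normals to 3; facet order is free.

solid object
 facet normal 0.503 0.853 0.143
  outer loop
   vertex 0.6 5.6 0.2
   vertex 0.2 5.4 2.8
   vertex 5.4 2.2 3.6
  endloop
 endfacet
 facet normal 0.494 0.850 0.184
  outer loop
   vertex 2.4 3.6 5.2
   vertex 5.4 2.2 3.6
   vertex 0.2 5.4 2.8
  endloop
 endfacet
 facet normal -0.782 -0.601 -0.167
  outer loop
   vertex 3.0 2.2 1.2
   vertex 0.2 5.4 2.8
   vertex 0.6 5.6 0.2
  endloop
 endfacet
 facet normal 0.503 -0.704 -0.503
  outer loop
   vertex 3.0 2.2 1.2
   vertex 5.4 2.2 3.6
   vertex 3.8 1.2 3.4
  endloop
 endfacet
 facet normal 0.679 0.280 -0.679
  outer loop
   vertex 3.0 2.2 1.2
   vertex 0.6 5.6 0.2
   vertex 5.4 2.2 3.6
  endloop
 endfacet
 facet normal 0.443 -0.792 0.420
  outer loop
   vertex 3.0 1.6 5.0
   vertex 3.8 1.2 3.4
   vertex 5.4 2.2 3.6
  endloop
 endfacet
 facet normal 0.492 0.061 0.869
  outer loop
   vertex 3.0 1.6 5.0
   vertex 5.4 2.2 3.6
   vertex 2.4 3.6 5.2
  endloop
 endfacet
 facet normal -0.804 -0.293 0.517
  outer loop
   vertex 3.0 1.6 5.0
   vertex 2.4 3.6 5.2
   vertex 0.2 5.4 2.8
  endloop
 endfacet
 facet normal -0.773 -0.627 -0.099
  outer loop
   vertex 3.0 1.6 5.0
   vertex 0.2 5.4 2.8
   vertex 3.0 2.2 1.2
  endloop
 endfacet
 facet normal -0.627 -0.769 -0.121
  outer loop
   vertex 3.0 1.6 5.0
   vertex 3.0 2.2 1.2
   vertex 3.8 1.2 3.4
  endloop
 endfacet
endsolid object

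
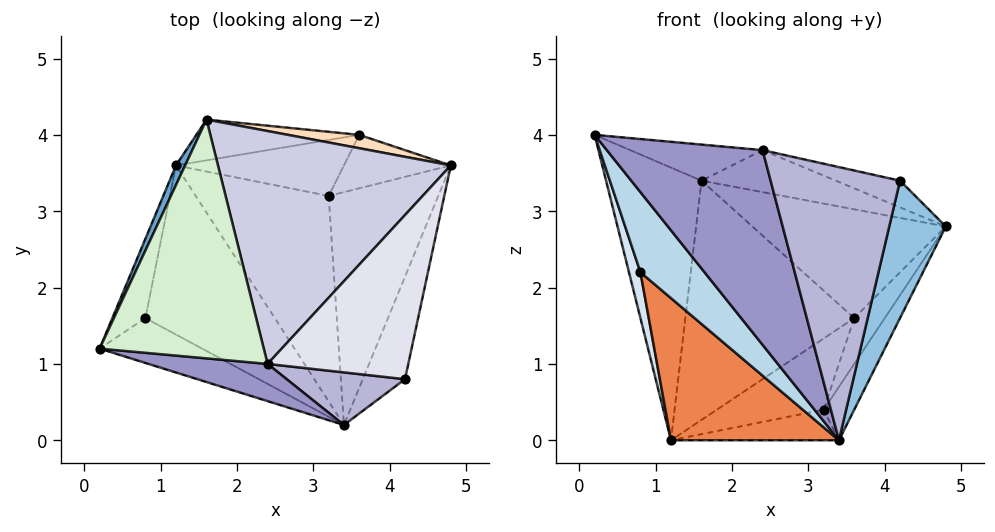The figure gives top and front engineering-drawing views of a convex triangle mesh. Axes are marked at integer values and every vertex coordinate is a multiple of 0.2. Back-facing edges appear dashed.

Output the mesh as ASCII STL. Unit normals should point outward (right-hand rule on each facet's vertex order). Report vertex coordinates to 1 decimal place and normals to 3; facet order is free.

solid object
 facet normal -0.903 0.428 0.031
  outer loop
   vertex 1.2 3.6 0.0
   vertex 0.2 1.2 4.0
   vertex 1.6 4.2 3.4
  endloop
 endfacet
 facet normal 0.953 -0.243 -0.181
  outer loop
   vertex 4.2 0.8 3.4
   vertex 3.4 0.2 0.0
   vertex 4.8 3.6 2.8
  endloop
 endfacet
 facet normal -0.662 -0.654 -0.366
  outer loop
   vertex 0.8 1.6 2.2
   vertex 3.4 0.2 0.0
   vertex 0.2 1.2 4.0
  endloop
 endfacet
 facet normal -0.915 -0.202 -0.350
  outer loop
   vertex 0.8 1.6 2.2
   vertex 0.2 1.2 4.0
   vertex 1.2 3.6 0.0
  endloop
 endfacet
 facet normal -0.705 -0.456 -0.543
  outer loop
   vertex 0.8 1.6 2.2
   vertex 1.2 3.6 0.0
   vertex 3.4 0.2 0.0
  endloop
 endfacet
 facet normal 0.815 0.130 -0.565
  outer loop
   vertex 3.2 3.2 0.4
   vertex 4.8 3.6 2.8
   vertex 3.4 0.2 0.0
  endloop
 endfacet
 facet normal 0.222 0.143 -0.965
  outer loop
   vertex 3.2 3.2 0.4
   vertex 3.4 0.2 0.0
   vertex 1.2 3.6 0.0
  endloop
 endfacet
 facet normal 0.205 0.972 0.119
  outer loop
   vertex 3.6 4.0 1.6
   vertex 1.6 4.2 3.4
   vertex 4.8 3.6 2.8
  endloop
 endfacet
 facet normal -0.052 0.984 -0.168
  outer loop
   vertex 3.6 4.0 1.6
   vertex 1.2 3.6 0.0
   vertex 1.6 4.2 3.4
  endloop
 endfacet
 facet normal 0.699 0.466 -0.543
  outer loop
   vertex 3.6 4.0 1.6
   vertex 4.8 3.6 2.8
   vertex 3.2 3.2 0.4
  endloop
 endfacet
 facet normal 0.270 0.757 -0.595
  outer loop
   vertex 3.6 4.0 1.6
   vertex 3.2 3.2 0.4
   vertex 1.2 3.6 0.0
  endloop
 endfacet
 facet normal 0.103 0.149 0.984
  outer loop
   vertex 2.4 1.0 3.8
   vertex 1.6 4.2 3.4
   vertex 0.2 1.2 4.0
  endloop
 endfacet
 facet normal -0.072 -0.980 0.187
  outer loop
   vertex 2.4 1.0 3.8
   vertex 0.2 1.2 4.0
   vertex 3.4 0.2 0.0
  endloop
 endfacet
 facet normal -0.067 -0.980 0.189
  outer loop
   vertex 2.4 1.0 3.8
   vertex 3.4 0.2 0.0
   vertex 4.2 0.8 3.4
  endloop
 endfacet
 facet normal 0.213 0.173 0.962
  outer loop
   vertex 2.4 1.0 3.8
   vertex 4.8 3.6 2.8
   vertex 1.6 4.2 3.4
  endloop
 endfacet
 facet normal 0.231 0.156 0.960
  outer loop
   vertex 2.4 1.0 3.8
   vertex 4.2 0.8 3.4
   vertex 4.8 3.6 2.8
  endloop
 endfacet
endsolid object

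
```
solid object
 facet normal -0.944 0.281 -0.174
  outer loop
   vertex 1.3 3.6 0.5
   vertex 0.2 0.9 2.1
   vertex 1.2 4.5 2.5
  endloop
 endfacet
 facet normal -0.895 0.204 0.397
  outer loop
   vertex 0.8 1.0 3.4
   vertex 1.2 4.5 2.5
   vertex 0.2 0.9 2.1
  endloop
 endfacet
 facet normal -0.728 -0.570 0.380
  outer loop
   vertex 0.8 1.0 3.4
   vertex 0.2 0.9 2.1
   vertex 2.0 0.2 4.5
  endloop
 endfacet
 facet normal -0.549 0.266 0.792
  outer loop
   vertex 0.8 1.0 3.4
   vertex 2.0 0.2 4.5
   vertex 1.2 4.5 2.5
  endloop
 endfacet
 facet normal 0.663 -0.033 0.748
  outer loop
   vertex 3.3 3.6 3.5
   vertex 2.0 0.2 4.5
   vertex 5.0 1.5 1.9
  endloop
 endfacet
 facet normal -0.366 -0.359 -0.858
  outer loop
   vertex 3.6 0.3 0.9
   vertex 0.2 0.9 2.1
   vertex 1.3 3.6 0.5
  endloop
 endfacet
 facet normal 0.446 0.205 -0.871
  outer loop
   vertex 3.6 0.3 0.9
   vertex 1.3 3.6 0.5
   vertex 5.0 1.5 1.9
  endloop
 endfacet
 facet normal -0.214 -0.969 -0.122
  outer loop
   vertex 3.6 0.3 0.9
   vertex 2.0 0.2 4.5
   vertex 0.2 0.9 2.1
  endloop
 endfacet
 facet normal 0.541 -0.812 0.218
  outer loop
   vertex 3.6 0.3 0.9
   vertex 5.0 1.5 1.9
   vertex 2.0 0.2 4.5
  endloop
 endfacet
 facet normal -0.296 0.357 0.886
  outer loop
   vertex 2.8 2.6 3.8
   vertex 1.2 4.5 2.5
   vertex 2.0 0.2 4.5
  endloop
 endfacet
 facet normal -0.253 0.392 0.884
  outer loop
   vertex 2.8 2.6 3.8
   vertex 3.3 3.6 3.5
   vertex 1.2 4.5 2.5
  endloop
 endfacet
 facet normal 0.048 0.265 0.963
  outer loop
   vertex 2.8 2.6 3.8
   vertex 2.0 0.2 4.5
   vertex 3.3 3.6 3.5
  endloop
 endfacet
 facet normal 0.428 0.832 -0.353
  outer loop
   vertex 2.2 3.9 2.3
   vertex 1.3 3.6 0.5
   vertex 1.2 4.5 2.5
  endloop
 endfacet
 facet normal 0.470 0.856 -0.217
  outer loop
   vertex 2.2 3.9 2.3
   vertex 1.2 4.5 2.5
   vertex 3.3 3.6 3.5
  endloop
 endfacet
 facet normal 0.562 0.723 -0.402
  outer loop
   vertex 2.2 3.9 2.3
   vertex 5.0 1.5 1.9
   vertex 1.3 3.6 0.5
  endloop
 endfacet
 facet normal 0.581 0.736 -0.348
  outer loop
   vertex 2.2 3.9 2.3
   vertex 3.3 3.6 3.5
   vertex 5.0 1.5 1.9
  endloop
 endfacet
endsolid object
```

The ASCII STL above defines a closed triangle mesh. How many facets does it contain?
16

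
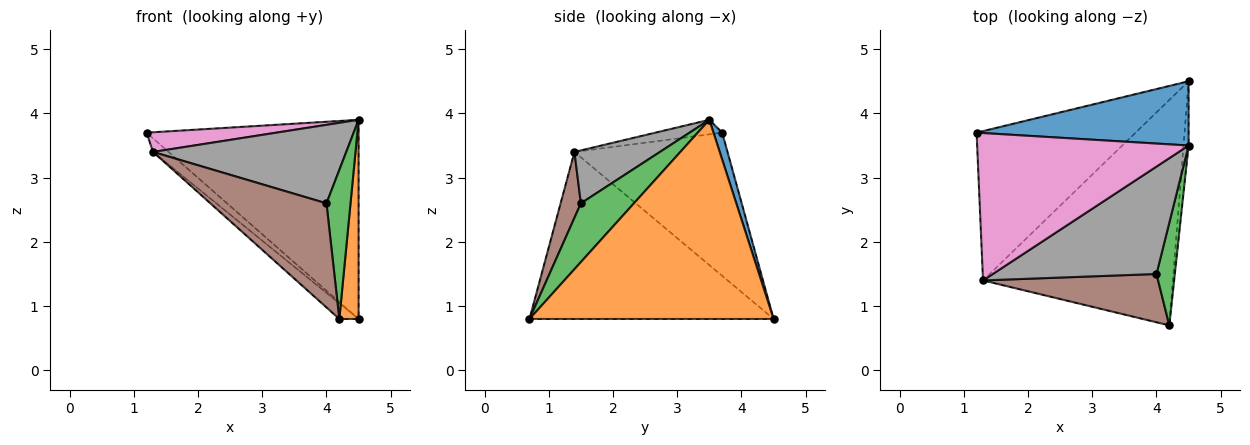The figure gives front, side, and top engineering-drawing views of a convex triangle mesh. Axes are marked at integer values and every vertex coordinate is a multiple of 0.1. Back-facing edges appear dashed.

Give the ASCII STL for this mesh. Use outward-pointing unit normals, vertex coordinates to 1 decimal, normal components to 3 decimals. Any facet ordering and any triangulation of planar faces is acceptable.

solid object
 facet normal 0.039 0.951 0.307
  outer loop
   vertex 4.5 3.5 3.9
   vertex 4.5 4.5 0.8
   vertex 1.2 3.7 3.7
  endloop
 endfacet
 facet normal 0.997 -0.079 -0.025
  outer loop
   vertex 4.5 3.5 3.9
   vertex 4.2 0.7 0.8
   vertex 4.5 4.5 0.8
  endloop
 endfacet
 facet normal 0.876 -0.397 0.274
  outer loop
   vertex 4.0 1.5 2.6
   vertex 4.2 0.7 0.8
   vertex 4.5 3.5 3.9
  endloop
 endfacet
 facet normal -0.668 0.068 -0.741
  outer loop
   vertex 1.3 1.4 3.4
   vertex 1.2 3.7 3.7
   vertex 4.5 4.5 0.8
  endloop
 endfacet
 facet normal -0.660 0.052 -0.750
  outer loop
   vertex 1.3 1.4 3.4
   vertex 4.5 4.5 0.8
   vertex 4.2 0.7 0.8
  endloop
 endfacet
 facet normal 0.156 -0.896 0.416
  outer loop
   vertex 1.3 1.4 3.4
   vertex 4.2 0.7 0.8
   vertex 4.0 1.5 2.6
  endloop
 endfacet
 facet normal -0.068 -0.132 0.989
  outer loop
   vertex 1.3 1.4 3.4
   vertex 4.5 3.5 3.9
   vertex 1.2 3.7 3.7
  endloop
 endfacet
 facet normal 0.253 -0.571 0.781
  outer loop
   vertex 1.3 1.4 3.4
   vertex 4.0 1.5 2.6
   vertex 4.5 3.5 3.9
  endloop
 endfacet
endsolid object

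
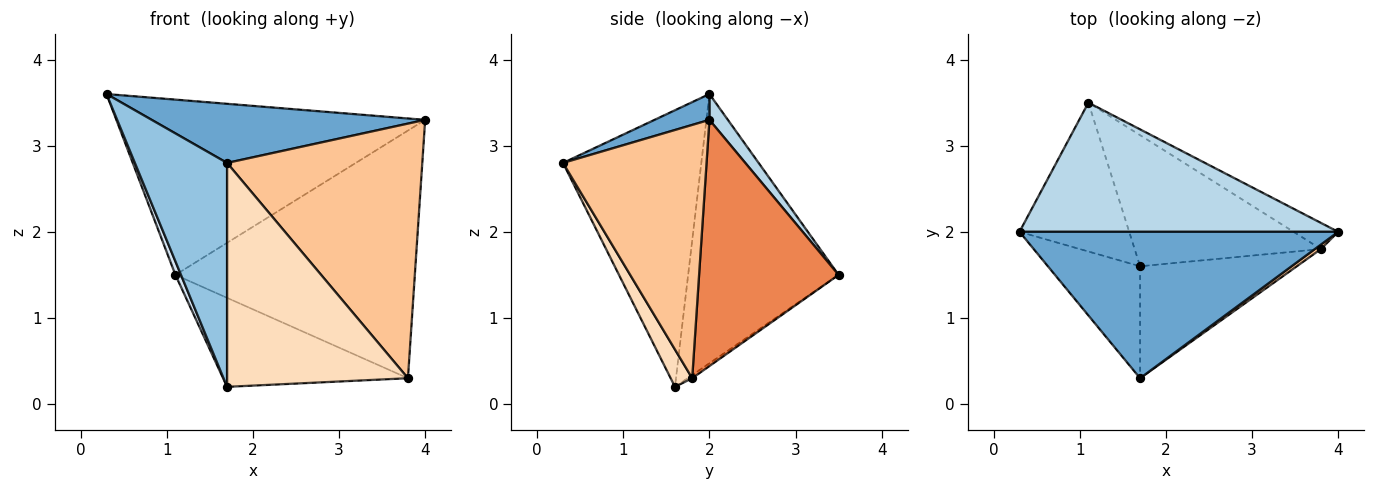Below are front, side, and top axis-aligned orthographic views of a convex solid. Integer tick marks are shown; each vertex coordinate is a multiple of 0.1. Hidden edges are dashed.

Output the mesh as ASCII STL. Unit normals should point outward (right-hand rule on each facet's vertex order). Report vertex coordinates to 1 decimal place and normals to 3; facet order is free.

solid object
 facet normal 0.075 -0.373 0.925
  outer loop
   vertex 1.7 0.3 2.8
   vertex 4.0 2.0 3.3
   vertex 0.3 2.0 3.6
  endloop
 endfacet
 facet normal -0.802 -0.535 -0.267
  outer loop
   vertex 1.7 1.6 0.2
   vertex 1.7 0.3 2.8
   vertex 0.3 2.0 3.6
  endloop
 endfacet
 facet normal 0.048 0.804 0.593
  outer loop
   vertex 1.1 3.5 1.5
   vertex 0.3 2.0 3.6
   vertex 4.0 2.0 3.3
  endloop
 endfacet
 facet normal -0.926 -0.034 -0.377
  outer loop
   vertex 1.1 3.5 1.5
   vertex 1.7 1.6 0.2
   vertex 0.3 2.0 3.6
  endloop
 endfacet
 facet normal 0.501 0.860 -0.091
  outer loop
   vertex 3.8 1.8 0.3
   vertex 1.1 3.5 1.5
   vertex 4.0 2.0 3.3
  endloop
 endfacet
 facet normal -0.014 0.562 -0.827
  outer loop
   vertex 3.8 1.8 0.3
   vertex 1.7 1.6 0.2
   vertex 1.1 3.5 1.5
  endloop
 endfacet
 facet normal 0.592 -0.806 0.014
  outer loop
   vertex 3.8 1.8 0.3
   vertex 4.0 2.0 3.3
   vertex 1.7 0.3 2.8
  endloop
 endfacet
 facet normal 0.106 -0.889 -0.445
  outer loop
   vertex 3.8 1.8 0.3
   vertex 1.7 0.3 2.8
   vertex 1.7 1.6 0.2
  endloop
 endfacet
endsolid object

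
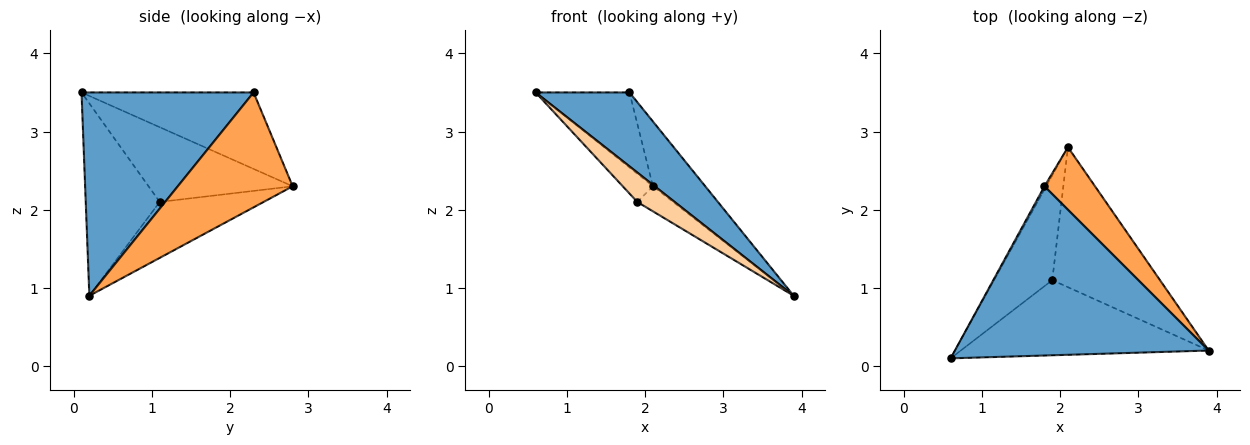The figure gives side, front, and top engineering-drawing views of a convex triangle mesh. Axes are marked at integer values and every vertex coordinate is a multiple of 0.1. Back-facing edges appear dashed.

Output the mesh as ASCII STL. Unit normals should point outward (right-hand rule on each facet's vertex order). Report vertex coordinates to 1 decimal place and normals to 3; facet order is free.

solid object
 facet normal 0.592 -0.323 0.739
  outer loop
   vertex 1.8 2.3 3.5
   vertex 0.6 0.1 3.5
   vertex 3.9 0.2 0.9
  endloop
 endfacet
 facet normal -0.878 0.479 -0.020
  outer loop
   vertex 1.8 2.3 3.5
   vertex 2.1 2.8 2.3
   vertex 0.6 0.1 3.5
  endloop
 endfacet
 facet normal 0.845 0.385 0.372
  outer loop
   vertex 1.8 2.3 3.5
   vertex 3.9 0.2 0.9
   vertex 2.1 2.8 2.3
  endloop
 endfacet
 facet normal -0.586 -0.295 -0.755
  outer loop
   vertex 1.9 1.1 2.1
   vertex 3.9 0.2 0.9
   vertex 0.6 0.1 3.5
  endloop
 endfacet
 facet normal -0.778 0.163 -0.606
  outer loop
   vertex 1.9 1.1 2.1
   vertex 0.6 0.1 3.5
   vertex 2.1 2.8 2.3
  endloop
 endfacet
 facet normal -0.455 0.157 -0.876
  outer loop
   vertex 1.9 1.1 2.1
   vertex 2.1 2.8 2.3
   vertex 3.9 0.2 0.9
  endloop
 endfacet
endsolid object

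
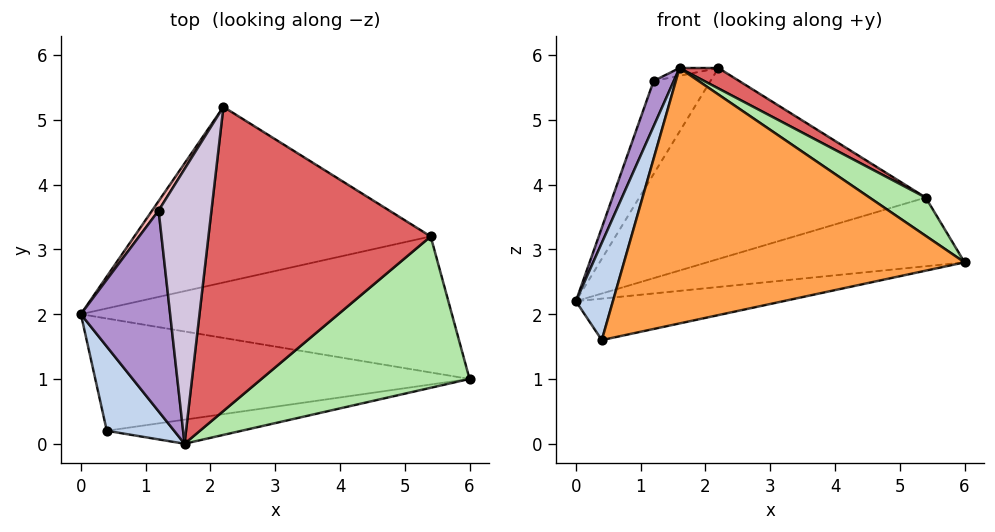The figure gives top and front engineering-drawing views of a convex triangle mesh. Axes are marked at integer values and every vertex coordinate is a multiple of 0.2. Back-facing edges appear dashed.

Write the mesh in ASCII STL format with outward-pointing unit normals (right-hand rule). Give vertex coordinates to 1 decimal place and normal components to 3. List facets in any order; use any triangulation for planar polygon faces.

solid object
 facet normal 0.150 0.342 -0.928
  outer loop
   vertex 0.4 0.2 1.6
   vertex 0.0 2.0 2.2
   vertex 6.0 1.0 2.8
  endloop
 endfacet
 facet normal -0.924 -0.289 0.250
  outer loop
   vertex 0.4 0.2 1.6
   vertex 1.6 0.0 5.8
   vertex 0.0 2.0 2.2
  endloop
 endfacet
 facet normal 0.160 -0.983 -0.093
  outer loop
   vertex 0.4 0.2 1.6
   vertex 6.0 1.0 2.8
   vertex 1.6 0.0 5.8
  endloop
 endfacet
 facet normal 0.162 0.445 -0.881
  outer loop
   vertex 5.4 3.2 3.8
   vertex 6.0 1.0 2.8
   vertex 0.0 2.0 2.2
  endloop
 endfacet
 facet normal 0.037 0.736 -0.676
  outer loop
   vertex 5.4 3.2 3.8
   vertex 0.0 2.0 2.2
   vertex 2.2 5.2 5.8
  endloop
 endfacet
 facet normal 0.583 -0.199 0.788
  outer loop
   vertex 5.4 3.2 3.8
   vertex 1.6 0.0 5.8
   vertex 6.0 1.0 2.8
  endloop
 endfacet
 facet normal 0.503 -0.058 0.862
  outer loop
   vertex 5.4 3.2 3.8
   vertex 2.2 5.2 5.8
   vertex 1.6 0.0 5.8
  endloop
 endfacet
 facet normal -0.850 0.524 0.053
  outer loop
   vertex 1.2 3.6 5.6
   vertex 2.2 5.2 5.8
   vertex 0.0 2.0 2.2
  endloop
 endfacet
 facet normal -0.927 -0.083 0.366
  outer loop
   vertex 1.2 3.6 5.6
   vertex 0.0 2.0 2.2
   vertex 1.6 0.0 5.8
  endloop
 endfacet
 facet normal -0.238 0.027 0.971
  outer loop
   vertex 1.2 3.6 5.6
   vertex 1.6 0.0 5.8
   vertex 2.2 5.2 5.8
  endloop
 endfacet
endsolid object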